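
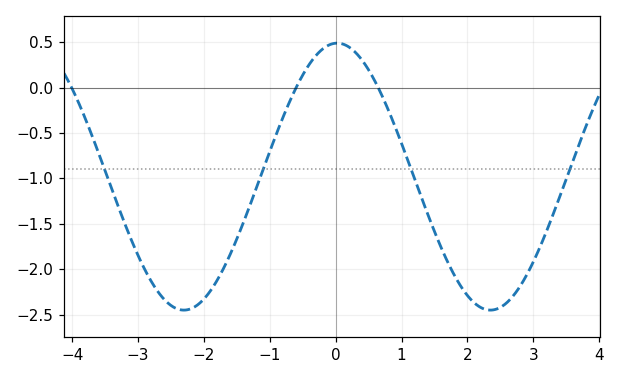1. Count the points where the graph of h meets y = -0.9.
4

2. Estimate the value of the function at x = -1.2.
-1.1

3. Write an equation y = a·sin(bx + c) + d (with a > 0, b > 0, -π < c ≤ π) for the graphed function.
y = 1.47sin(1.4x + 1.5) - 0.98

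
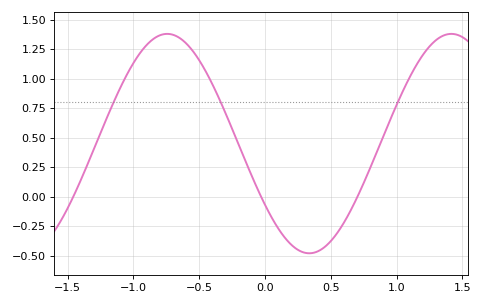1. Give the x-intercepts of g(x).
-1.46, -0.029, 0.703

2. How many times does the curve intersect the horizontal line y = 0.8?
3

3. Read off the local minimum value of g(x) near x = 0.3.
-0.48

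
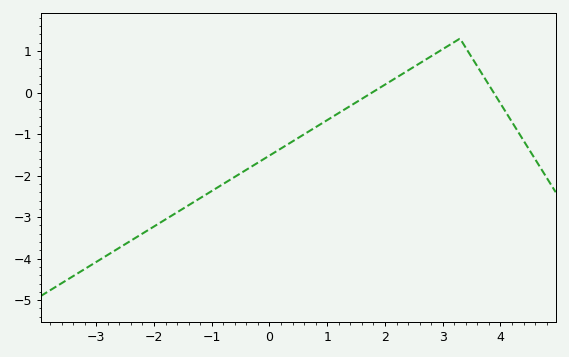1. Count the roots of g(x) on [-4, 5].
2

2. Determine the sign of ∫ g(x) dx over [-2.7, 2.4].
negative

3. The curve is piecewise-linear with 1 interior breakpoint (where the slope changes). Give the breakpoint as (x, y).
(3.3, 1.3)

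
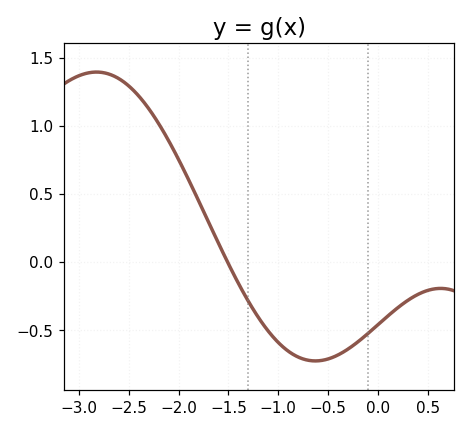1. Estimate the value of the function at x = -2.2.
1.02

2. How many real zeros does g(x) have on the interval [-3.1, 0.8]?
1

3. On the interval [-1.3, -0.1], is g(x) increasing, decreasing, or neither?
neither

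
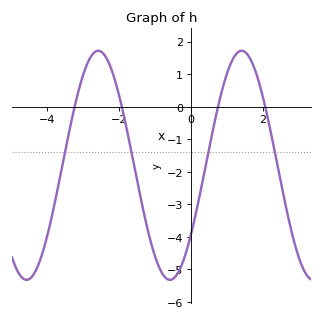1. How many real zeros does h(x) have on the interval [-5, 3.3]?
4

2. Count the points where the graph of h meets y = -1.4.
4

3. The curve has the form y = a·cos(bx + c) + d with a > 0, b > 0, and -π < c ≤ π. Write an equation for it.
y = 3.52cos(1.6x - 2.2) - 1.8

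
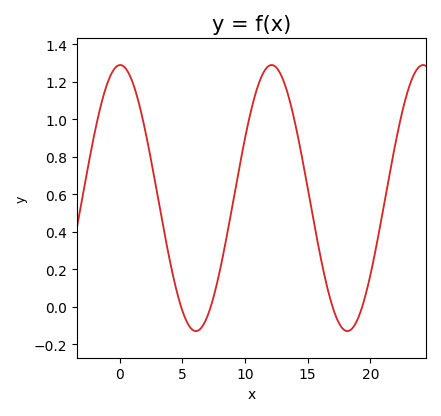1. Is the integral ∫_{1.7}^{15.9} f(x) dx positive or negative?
positive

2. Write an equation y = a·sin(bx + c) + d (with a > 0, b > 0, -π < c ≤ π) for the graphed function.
y = 0.71sin(0.52x + 1.55) + 0.58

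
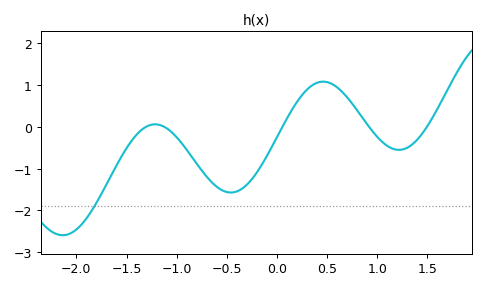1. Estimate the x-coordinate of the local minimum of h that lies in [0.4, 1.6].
1.22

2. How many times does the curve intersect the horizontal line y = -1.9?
1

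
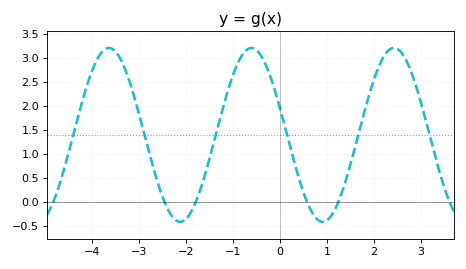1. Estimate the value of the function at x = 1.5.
0.8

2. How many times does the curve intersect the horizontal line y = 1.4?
6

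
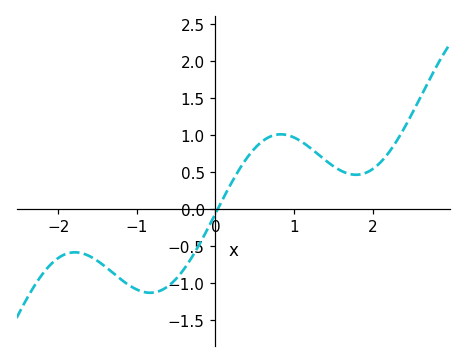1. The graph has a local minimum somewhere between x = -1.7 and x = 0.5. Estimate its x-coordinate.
-0.8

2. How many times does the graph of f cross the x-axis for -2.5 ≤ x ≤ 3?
1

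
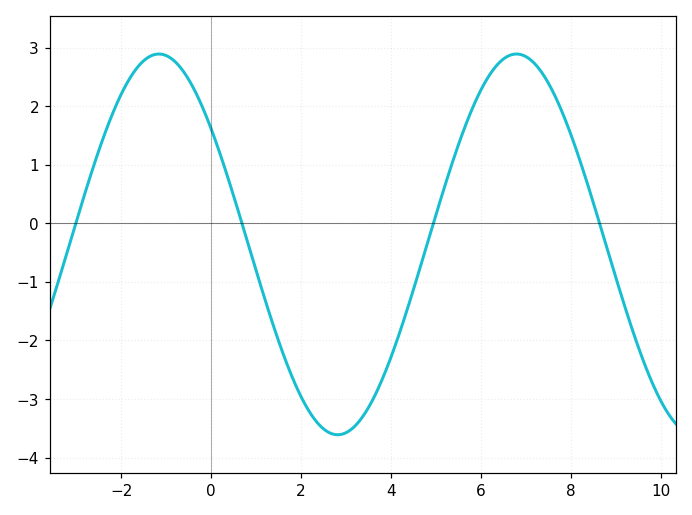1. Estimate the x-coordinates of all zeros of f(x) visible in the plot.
-3, 0.6, 5, 8.6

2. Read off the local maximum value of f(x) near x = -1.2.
2.9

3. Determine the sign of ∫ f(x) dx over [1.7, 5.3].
negative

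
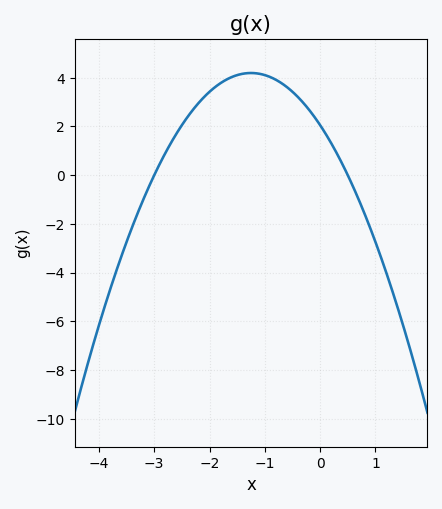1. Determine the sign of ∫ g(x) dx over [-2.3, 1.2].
positive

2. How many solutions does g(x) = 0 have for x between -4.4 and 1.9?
2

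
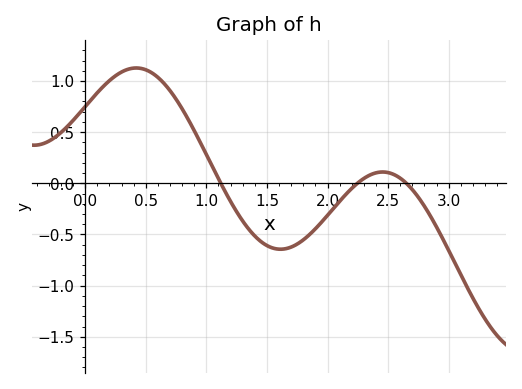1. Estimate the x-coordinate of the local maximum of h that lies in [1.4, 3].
2.45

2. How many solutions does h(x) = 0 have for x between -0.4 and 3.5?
3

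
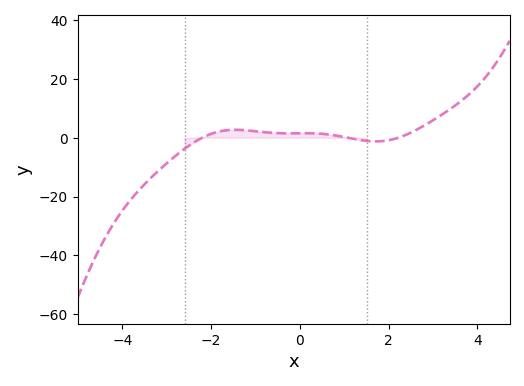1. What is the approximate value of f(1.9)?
-1.06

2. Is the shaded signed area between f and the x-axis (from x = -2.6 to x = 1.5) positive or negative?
positive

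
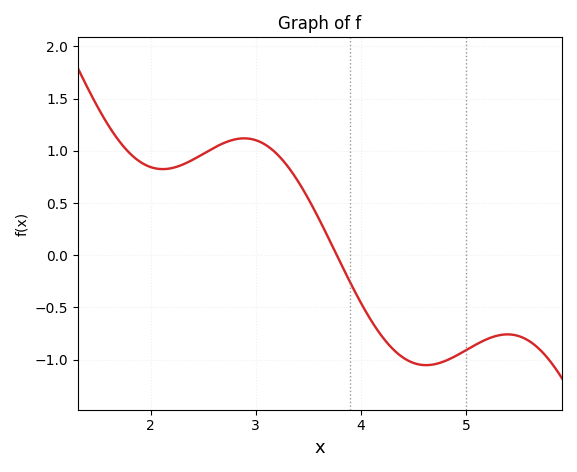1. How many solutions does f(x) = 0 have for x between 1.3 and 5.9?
1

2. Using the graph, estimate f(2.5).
0.95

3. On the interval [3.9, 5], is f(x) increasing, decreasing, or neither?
neither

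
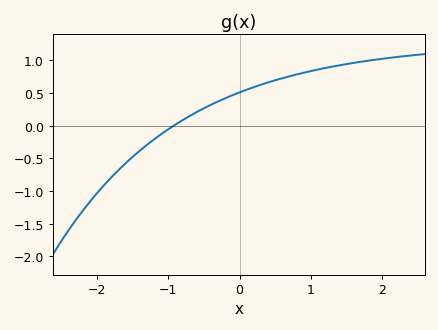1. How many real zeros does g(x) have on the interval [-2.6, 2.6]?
1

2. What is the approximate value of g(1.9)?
1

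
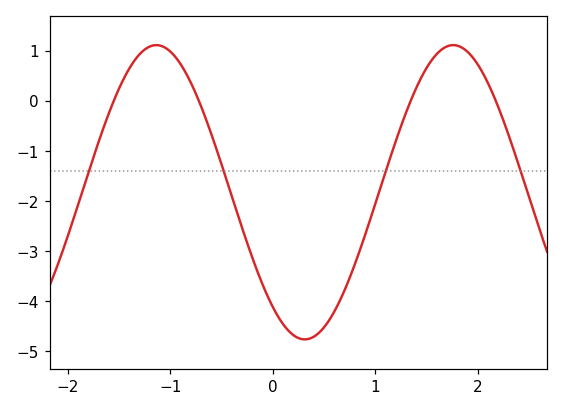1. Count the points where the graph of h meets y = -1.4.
4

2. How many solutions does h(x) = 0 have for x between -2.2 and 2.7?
4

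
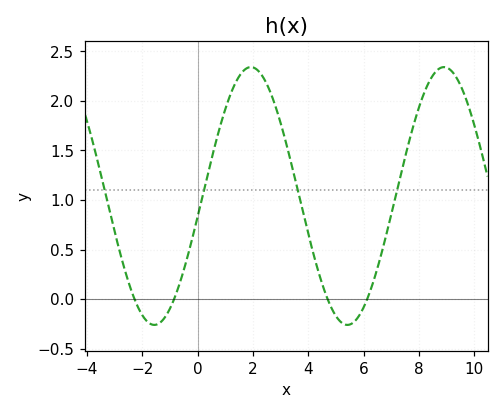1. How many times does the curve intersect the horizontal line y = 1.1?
4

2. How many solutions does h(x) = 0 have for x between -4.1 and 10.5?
4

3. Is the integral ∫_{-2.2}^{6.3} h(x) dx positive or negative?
positive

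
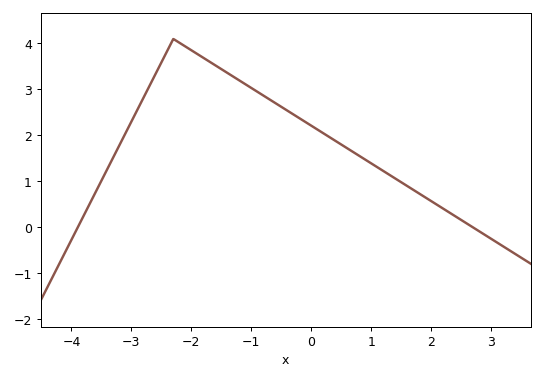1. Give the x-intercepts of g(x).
-3.8, 2.6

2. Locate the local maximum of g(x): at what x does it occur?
-2.4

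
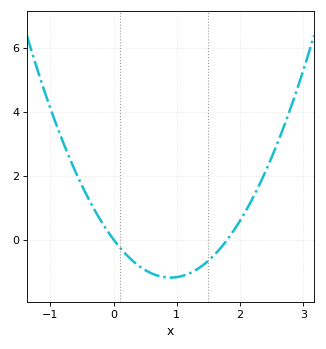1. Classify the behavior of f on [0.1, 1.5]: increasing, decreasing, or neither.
neither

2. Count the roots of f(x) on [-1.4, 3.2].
2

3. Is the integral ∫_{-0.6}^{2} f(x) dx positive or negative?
negative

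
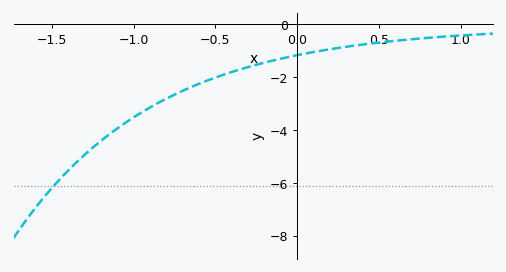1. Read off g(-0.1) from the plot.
-1.2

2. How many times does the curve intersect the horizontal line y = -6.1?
1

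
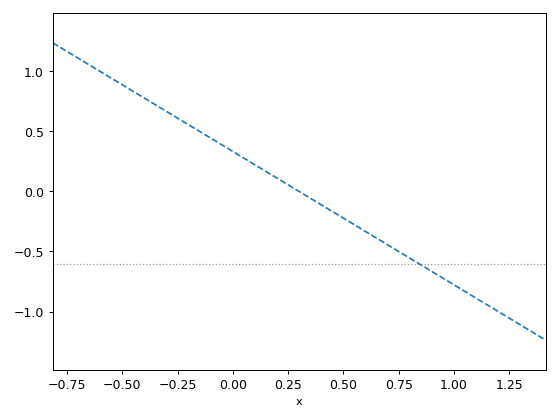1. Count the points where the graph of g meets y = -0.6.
1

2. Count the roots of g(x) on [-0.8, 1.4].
1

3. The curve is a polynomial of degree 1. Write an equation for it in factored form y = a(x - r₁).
y = -1.11(x - 0.3)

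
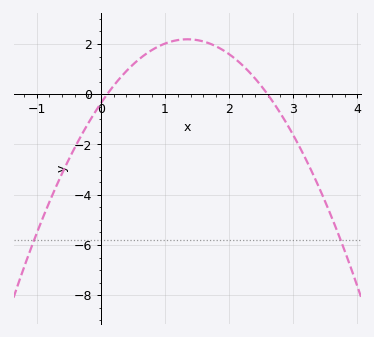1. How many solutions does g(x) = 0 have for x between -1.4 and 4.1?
2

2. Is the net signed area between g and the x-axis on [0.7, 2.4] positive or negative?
positive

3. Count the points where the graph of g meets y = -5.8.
2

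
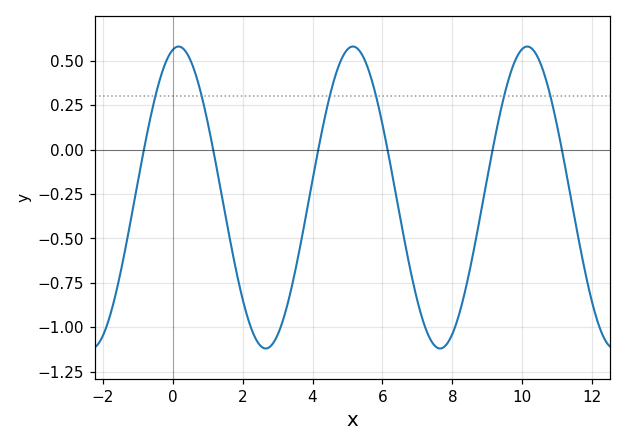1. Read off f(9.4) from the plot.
0.236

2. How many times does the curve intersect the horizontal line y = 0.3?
6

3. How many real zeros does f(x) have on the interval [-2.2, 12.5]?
6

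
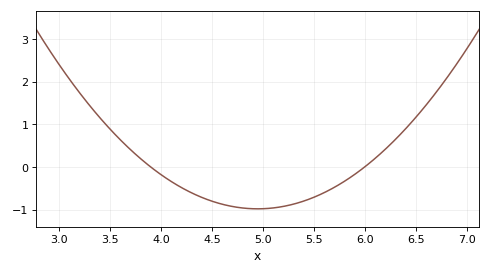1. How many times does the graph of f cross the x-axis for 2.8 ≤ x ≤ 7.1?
2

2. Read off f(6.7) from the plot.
1.7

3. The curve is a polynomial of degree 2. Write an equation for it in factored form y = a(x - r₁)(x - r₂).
y = 0.89(x - 3.9)(x - 6)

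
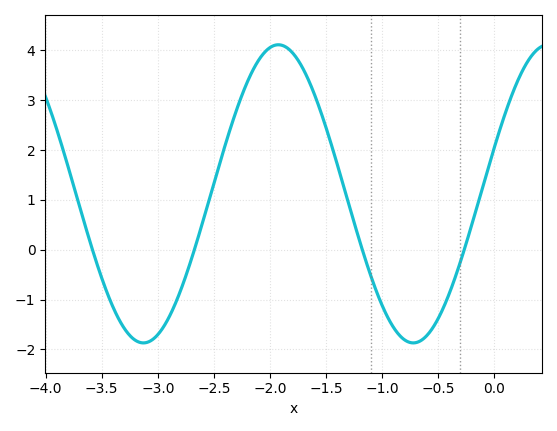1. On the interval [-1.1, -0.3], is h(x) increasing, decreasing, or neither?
neither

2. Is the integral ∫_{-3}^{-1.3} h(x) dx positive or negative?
positive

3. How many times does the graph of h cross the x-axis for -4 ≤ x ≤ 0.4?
4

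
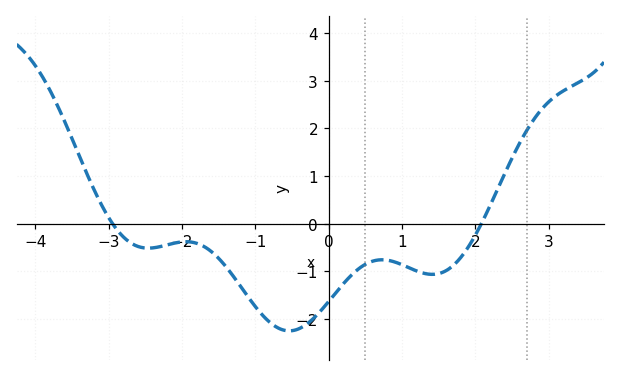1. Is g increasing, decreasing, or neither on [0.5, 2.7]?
neither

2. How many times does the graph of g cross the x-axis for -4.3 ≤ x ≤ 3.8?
2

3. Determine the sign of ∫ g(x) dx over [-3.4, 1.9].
negative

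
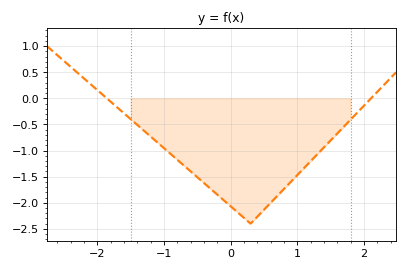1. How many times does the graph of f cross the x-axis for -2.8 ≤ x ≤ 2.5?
2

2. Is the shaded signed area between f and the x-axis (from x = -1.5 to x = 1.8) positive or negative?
negative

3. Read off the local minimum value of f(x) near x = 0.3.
-2.4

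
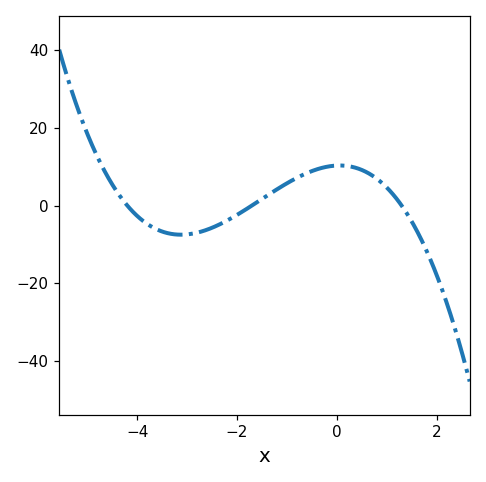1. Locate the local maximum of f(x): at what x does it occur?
0.056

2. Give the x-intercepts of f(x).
-4.2, -1.7, 1.3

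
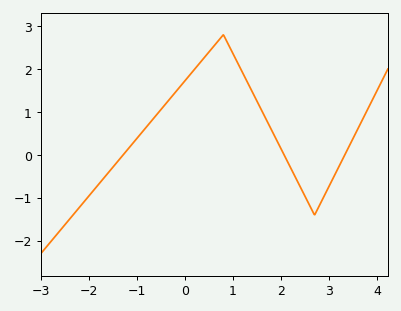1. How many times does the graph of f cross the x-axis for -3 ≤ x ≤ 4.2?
3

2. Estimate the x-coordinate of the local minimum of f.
2.7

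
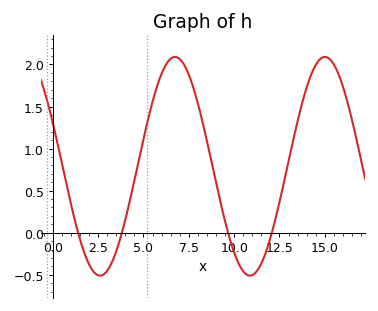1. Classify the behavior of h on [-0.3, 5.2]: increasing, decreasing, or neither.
neither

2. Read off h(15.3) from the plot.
2.05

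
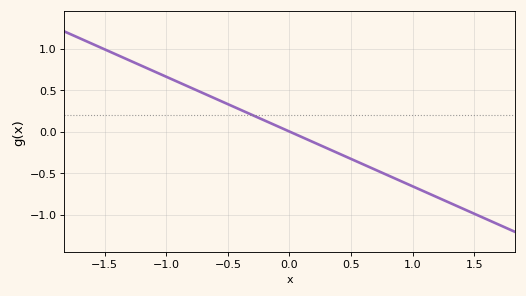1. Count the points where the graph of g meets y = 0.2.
1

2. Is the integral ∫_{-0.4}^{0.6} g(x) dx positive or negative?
negative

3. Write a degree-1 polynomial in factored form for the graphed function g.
y = -0.66(x - 0)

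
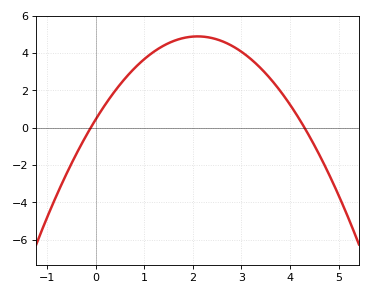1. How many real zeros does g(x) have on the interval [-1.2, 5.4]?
2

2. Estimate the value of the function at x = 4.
1.2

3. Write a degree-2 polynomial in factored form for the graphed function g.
y = -1.01(x + 0.1)(x - 4.3)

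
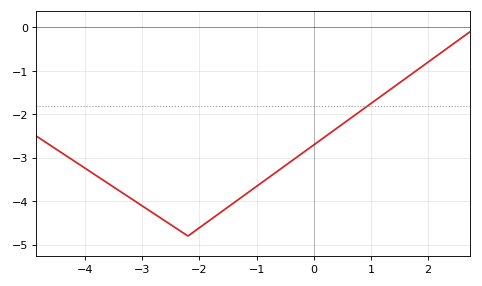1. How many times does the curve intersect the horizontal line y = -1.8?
1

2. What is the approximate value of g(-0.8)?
-3.47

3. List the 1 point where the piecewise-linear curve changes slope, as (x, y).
(-2.2, -4.8)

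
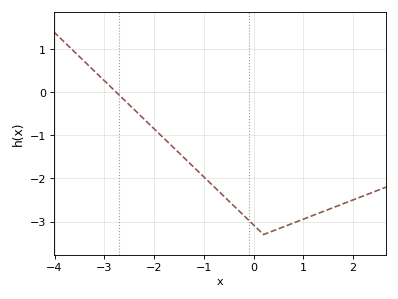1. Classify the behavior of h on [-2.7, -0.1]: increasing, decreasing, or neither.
decreasing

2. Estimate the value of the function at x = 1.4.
-2.76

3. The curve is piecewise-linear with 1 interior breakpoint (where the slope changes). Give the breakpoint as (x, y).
(0.2, -3.3)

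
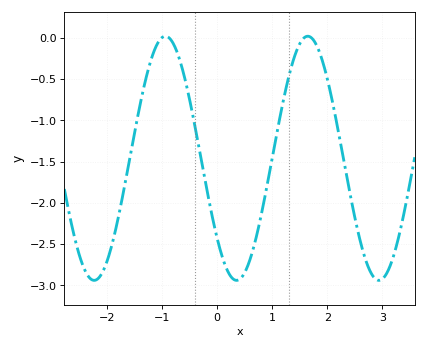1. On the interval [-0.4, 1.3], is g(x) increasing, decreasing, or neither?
neither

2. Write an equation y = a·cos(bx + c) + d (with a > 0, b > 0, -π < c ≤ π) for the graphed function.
y = 1.48cos(2.43x + 2.28) - 1.46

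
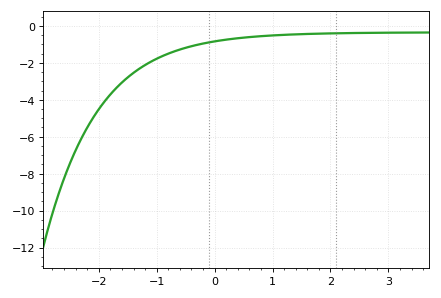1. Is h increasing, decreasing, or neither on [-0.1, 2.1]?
increasing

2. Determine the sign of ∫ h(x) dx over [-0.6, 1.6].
negative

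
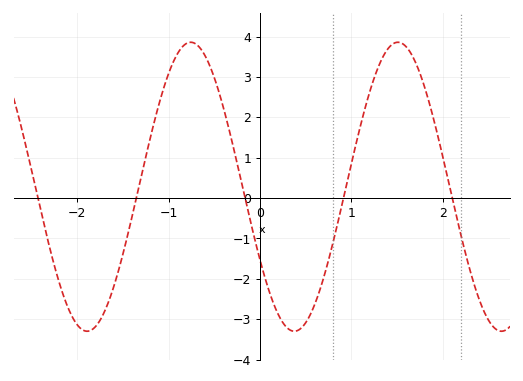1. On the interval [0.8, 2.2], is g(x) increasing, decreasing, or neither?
neither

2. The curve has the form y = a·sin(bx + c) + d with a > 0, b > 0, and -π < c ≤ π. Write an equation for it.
y = 3.58sin(2.77x - 2.61) + 0.28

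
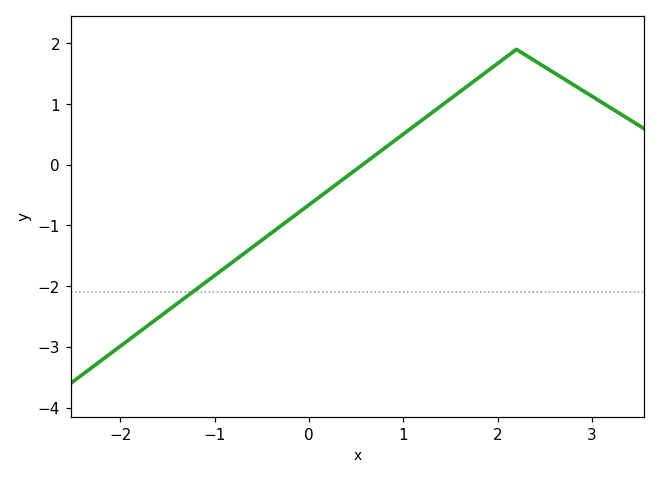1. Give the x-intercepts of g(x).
0.567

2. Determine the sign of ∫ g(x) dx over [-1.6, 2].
negative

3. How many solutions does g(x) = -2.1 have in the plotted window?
1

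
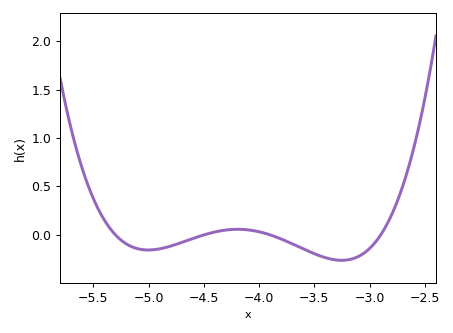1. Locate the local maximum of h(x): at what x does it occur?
-4.2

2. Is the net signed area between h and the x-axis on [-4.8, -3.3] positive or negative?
negative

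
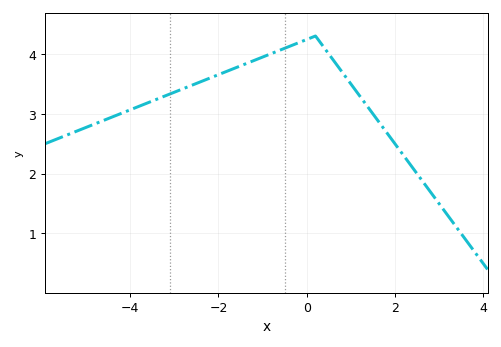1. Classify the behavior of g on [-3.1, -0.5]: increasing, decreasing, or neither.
increasing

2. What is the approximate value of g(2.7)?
1.8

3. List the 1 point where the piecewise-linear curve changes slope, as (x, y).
(0.2, 4.3)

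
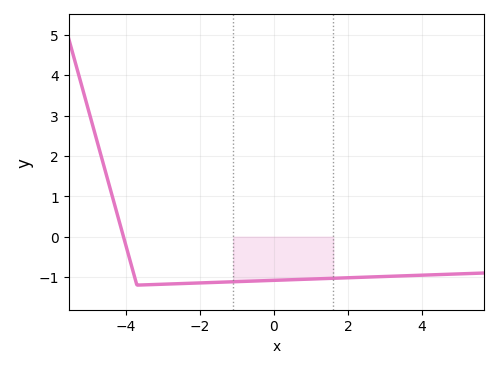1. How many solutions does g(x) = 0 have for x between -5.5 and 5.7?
1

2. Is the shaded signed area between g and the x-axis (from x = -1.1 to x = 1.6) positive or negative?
negative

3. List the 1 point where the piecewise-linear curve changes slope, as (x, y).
(-3.7, -1.2)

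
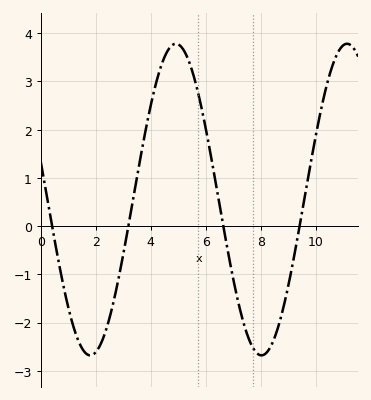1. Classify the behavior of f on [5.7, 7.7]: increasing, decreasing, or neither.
decreasing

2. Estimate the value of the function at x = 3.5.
1.01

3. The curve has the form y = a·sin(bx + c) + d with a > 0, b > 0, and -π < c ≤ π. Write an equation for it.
y = 3.23sin(1.01x + 2.89) + 0.55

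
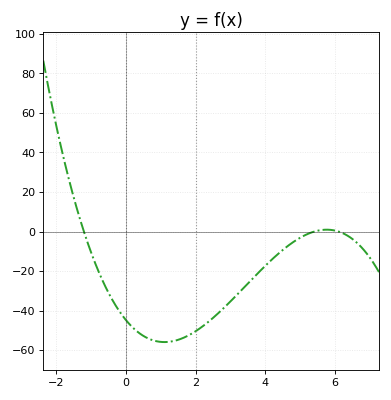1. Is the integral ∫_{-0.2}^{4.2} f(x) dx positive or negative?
negative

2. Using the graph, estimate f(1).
-56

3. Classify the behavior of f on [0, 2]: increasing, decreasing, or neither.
neither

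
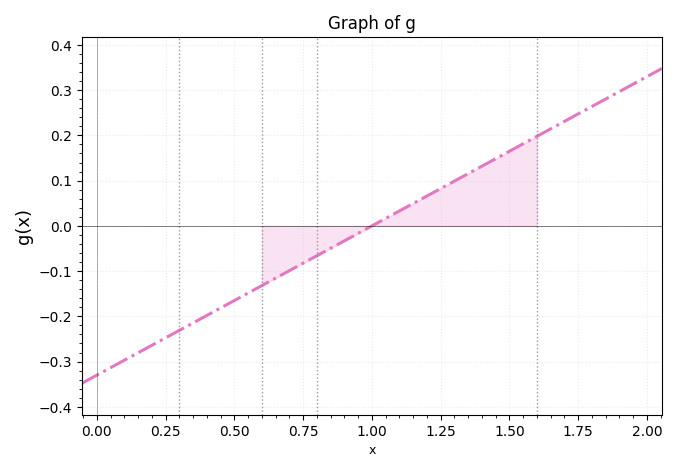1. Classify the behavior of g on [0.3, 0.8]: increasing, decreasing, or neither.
increasing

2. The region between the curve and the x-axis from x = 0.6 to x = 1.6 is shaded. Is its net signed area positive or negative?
positive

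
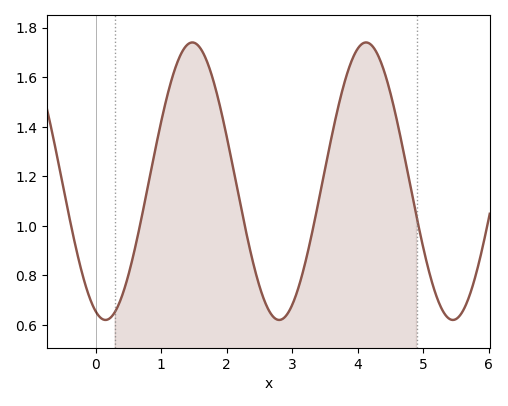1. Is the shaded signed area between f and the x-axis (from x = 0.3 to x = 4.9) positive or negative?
positive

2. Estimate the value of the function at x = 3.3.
0.96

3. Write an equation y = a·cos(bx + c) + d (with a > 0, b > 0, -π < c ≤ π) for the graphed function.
y = 0.56cos(2.4x + 2.8) + 1.18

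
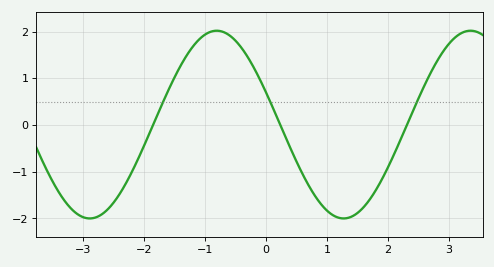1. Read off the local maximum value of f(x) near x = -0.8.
2.02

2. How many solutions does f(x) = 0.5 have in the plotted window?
3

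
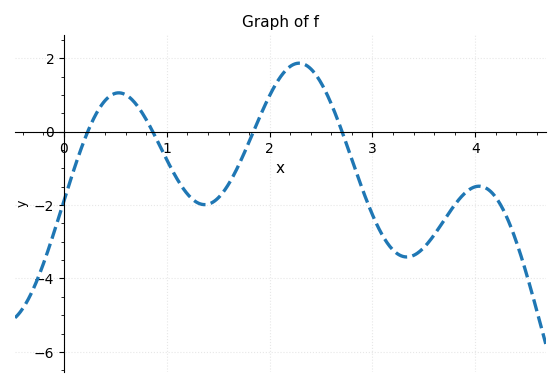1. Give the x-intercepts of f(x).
0.2, 0.9, 1.8, 2.7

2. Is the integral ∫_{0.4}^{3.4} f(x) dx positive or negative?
negative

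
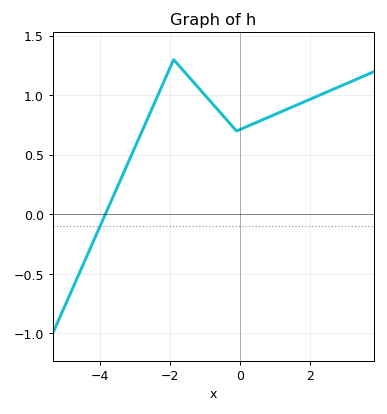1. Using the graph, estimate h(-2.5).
0.9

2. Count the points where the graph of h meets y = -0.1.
1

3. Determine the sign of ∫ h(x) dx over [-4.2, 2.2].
positive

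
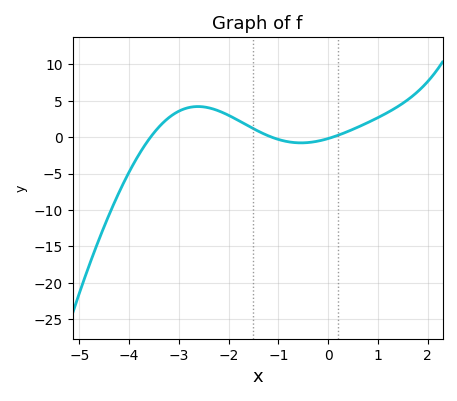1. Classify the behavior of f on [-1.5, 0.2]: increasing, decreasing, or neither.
neither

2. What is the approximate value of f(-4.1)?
-6.17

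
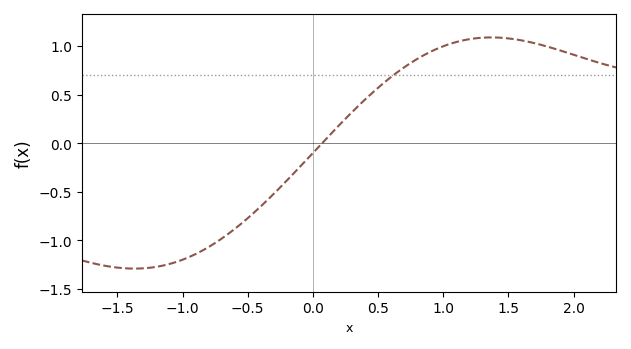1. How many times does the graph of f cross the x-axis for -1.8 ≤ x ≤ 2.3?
1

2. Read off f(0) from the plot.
-0.1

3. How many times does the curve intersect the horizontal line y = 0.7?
1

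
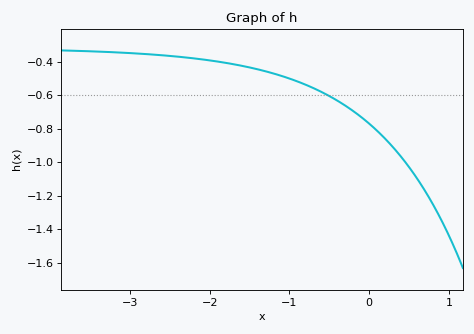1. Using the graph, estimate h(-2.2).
-0.38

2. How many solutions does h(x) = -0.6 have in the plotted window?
1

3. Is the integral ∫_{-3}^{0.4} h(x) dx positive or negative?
negative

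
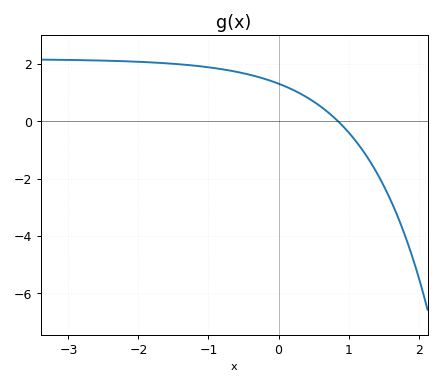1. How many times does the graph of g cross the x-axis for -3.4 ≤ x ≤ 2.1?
1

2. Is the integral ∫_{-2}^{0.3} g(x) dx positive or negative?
positive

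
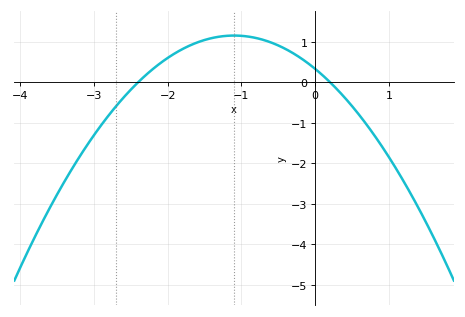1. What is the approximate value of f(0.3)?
-0.184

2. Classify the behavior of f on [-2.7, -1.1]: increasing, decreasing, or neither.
increasing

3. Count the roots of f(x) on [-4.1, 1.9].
2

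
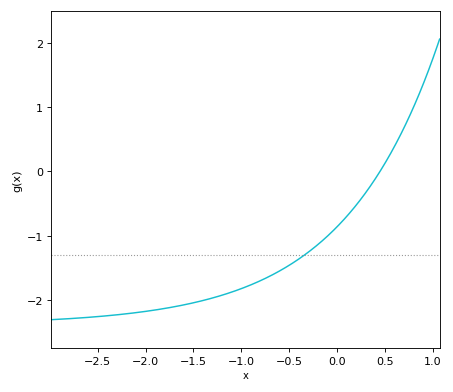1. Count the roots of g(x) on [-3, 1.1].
1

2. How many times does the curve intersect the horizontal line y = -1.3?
1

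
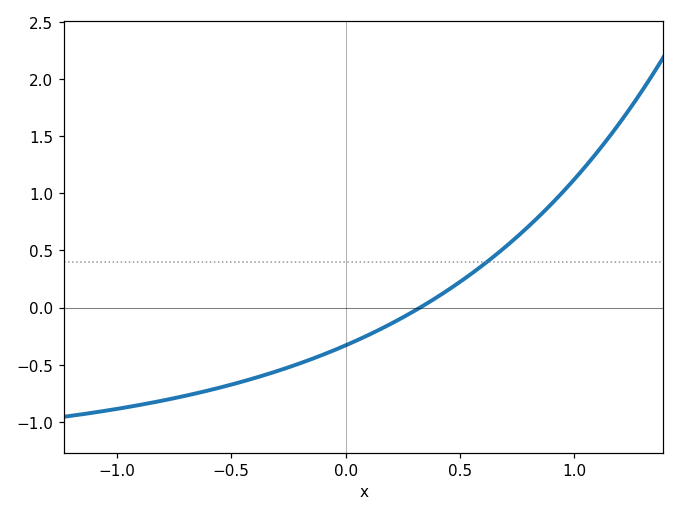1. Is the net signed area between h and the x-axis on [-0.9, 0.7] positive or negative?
negative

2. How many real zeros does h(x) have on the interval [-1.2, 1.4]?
1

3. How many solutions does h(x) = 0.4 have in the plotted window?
1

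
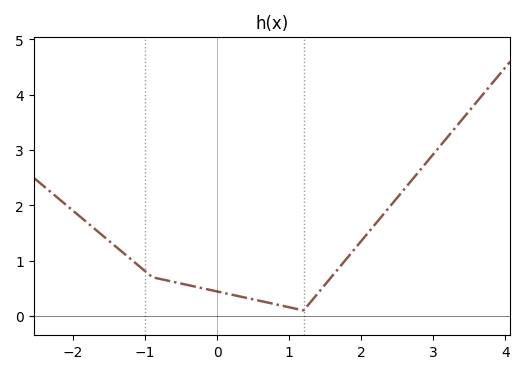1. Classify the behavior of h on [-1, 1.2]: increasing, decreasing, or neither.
decreasing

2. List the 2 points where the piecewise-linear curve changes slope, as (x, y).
(-0.9, 0.7); (1.2, 0.1)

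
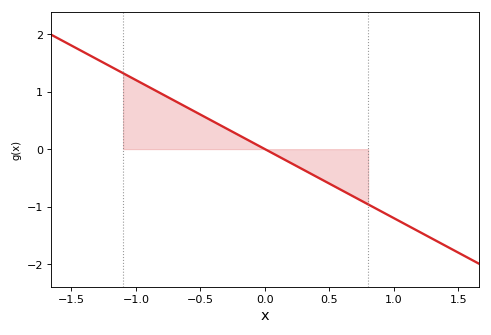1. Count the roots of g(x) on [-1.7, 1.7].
1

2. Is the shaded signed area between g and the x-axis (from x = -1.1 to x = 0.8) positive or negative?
positive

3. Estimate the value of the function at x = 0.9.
-1.08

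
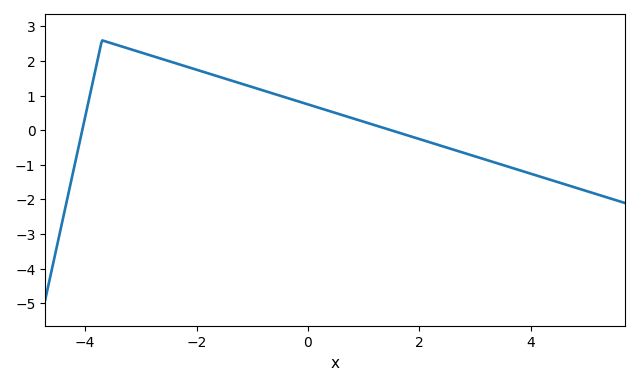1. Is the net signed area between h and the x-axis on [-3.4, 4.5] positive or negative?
positive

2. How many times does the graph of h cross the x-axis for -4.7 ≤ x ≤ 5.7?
2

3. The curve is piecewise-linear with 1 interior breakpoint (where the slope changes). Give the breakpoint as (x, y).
(-3.7, 2.6)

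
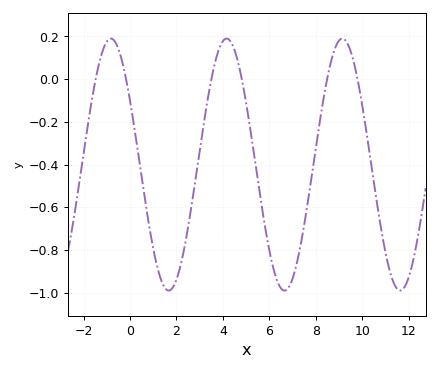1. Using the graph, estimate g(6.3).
-0.94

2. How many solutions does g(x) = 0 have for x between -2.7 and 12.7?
6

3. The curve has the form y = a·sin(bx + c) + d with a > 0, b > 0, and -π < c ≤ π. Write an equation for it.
y = 0.59sin(1.3x + 2.6) - 0.4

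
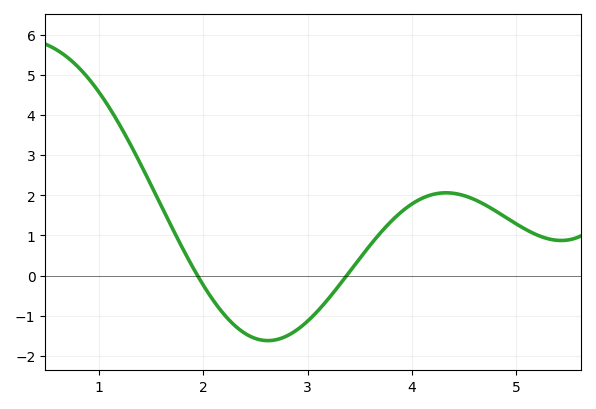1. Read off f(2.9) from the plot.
-1.3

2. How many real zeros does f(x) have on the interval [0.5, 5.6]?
2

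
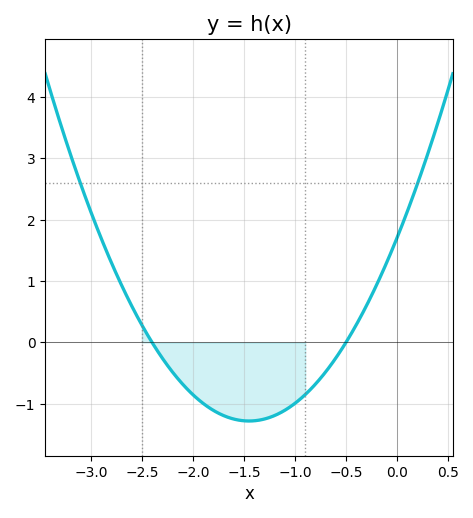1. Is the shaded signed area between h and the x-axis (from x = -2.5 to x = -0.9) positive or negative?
negative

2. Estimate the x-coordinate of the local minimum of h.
-1.4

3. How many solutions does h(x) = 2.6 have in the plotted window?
2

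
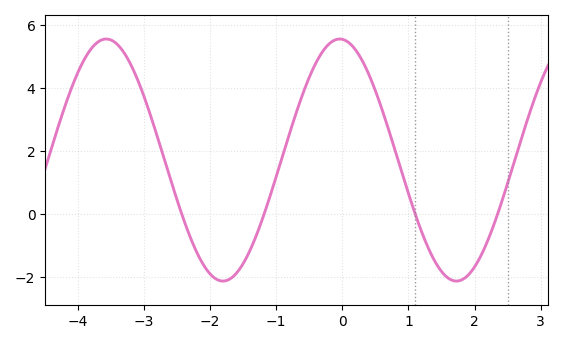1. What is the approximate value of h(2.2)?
-0.837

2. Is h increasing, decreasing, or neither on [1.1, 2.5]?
neither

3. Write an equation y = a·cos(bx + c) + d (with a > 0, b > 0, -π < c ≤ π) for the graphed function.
y = 3.85cos(1.78x + 0.07) + 1.72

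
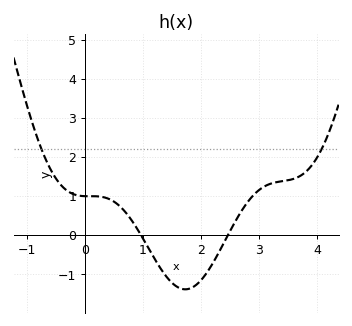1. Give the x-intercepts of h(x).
0.96, 2.47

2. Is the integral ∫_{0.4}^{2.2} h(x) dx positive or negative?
negative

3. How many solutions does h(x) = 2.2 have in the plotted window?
2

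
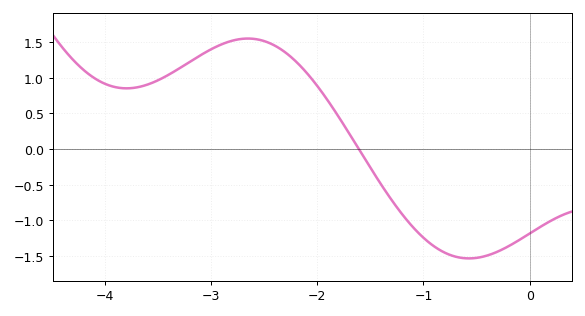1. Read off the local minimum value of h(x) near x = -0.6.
-1.53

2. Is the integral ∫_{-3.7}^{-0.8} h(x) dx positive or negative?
positive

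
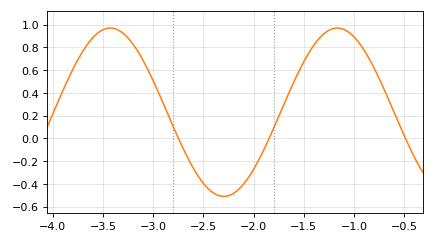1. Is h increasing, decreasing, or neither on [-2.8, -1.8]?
neither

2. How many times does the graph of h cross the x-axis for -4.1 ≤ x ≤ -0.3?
3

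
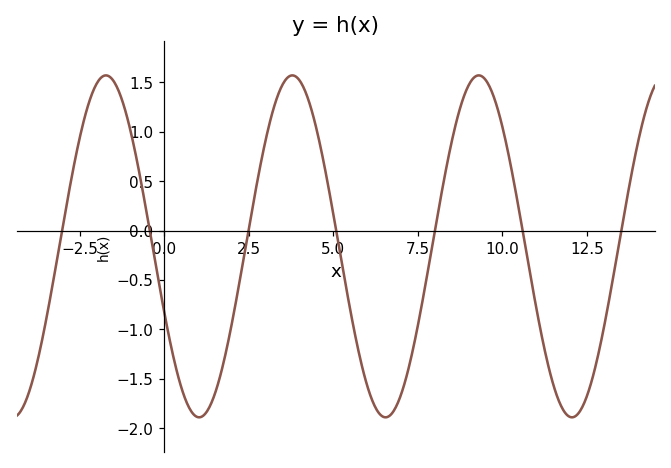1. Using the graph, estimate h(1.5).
-1.65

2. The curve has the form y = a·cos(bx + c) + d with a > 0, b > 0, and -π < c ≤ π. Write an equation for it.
y = 1.73cos(1.1x + 2) - 0.16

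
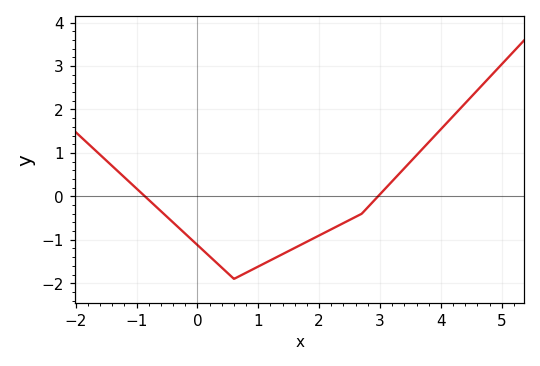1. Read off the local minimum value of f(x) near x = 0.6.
-1.9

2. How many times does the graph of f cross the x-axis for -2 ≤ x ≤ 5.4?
2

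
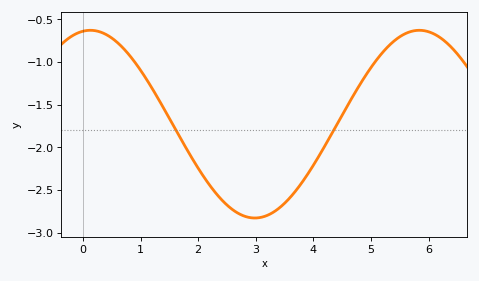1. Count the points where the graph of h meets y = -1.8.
2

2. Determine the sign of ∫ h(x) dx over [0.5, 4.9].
negative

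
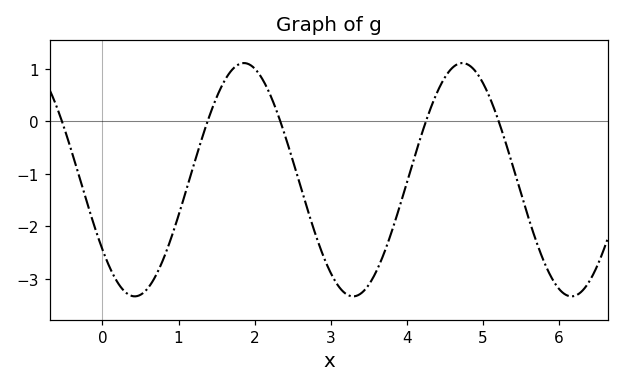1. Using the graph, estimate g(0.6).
-3.2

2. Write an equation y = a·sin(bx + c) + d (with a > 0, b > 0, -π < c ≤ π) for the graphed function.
y = 2.22sin(2.2x - 2.5) - 1.11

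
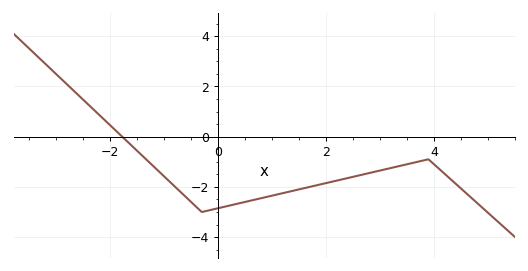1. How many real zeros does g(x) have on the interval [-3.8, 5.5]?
1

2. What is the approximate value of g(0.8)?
-2.4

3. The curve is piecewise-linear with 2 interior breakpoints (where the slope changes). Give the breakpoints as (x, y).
(-0.3, -3); (3.9, -0.9)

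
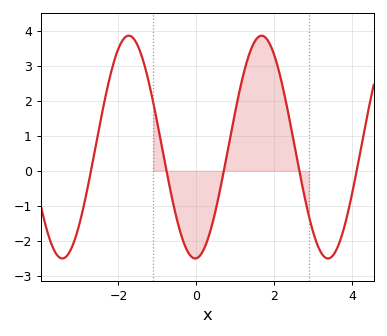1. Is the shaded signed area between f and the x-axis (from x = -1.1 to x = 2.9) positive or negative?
positive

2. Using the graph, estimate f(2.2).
2.5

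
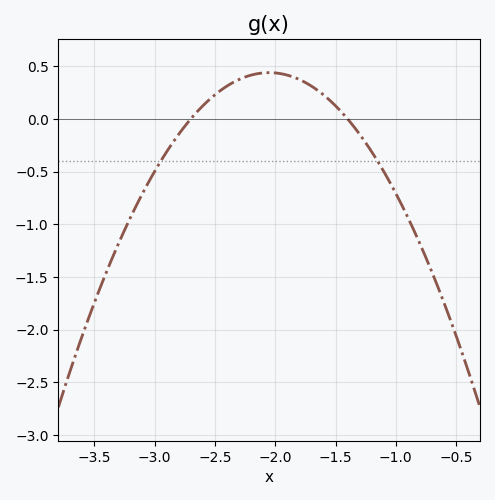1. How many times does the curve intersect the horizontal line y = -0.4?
2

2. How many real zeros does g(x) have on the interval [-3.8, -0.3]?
2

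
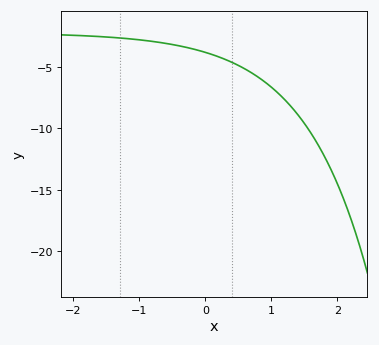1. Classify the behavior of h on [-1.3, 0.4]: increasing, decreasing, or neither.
decreasing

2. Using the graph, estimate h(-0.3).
-3.39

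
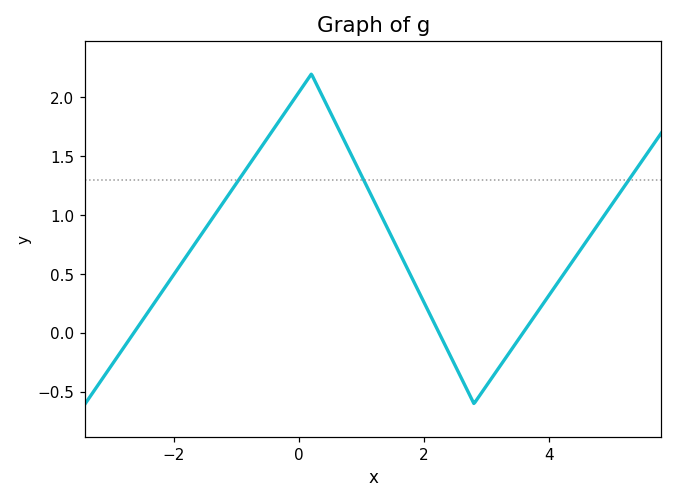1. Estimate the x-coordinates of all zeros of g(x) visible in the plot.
-2.6, 2.2, 3.6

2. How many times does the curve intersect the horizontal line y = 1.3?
3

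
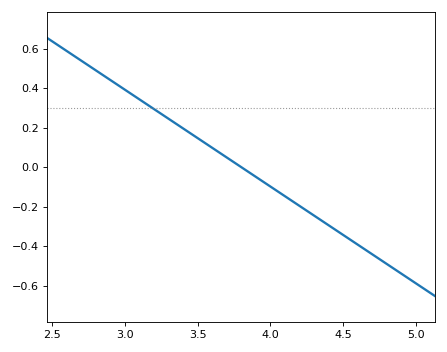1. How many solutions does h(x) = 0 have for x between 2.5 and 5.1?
1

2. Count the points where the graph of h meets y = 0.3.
1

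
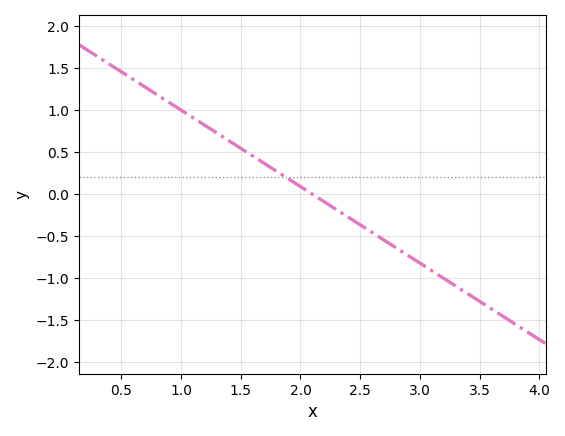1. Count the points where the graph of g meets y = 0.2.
1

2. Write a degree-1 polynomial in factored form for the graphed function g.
y = -0.91(x - 2.1)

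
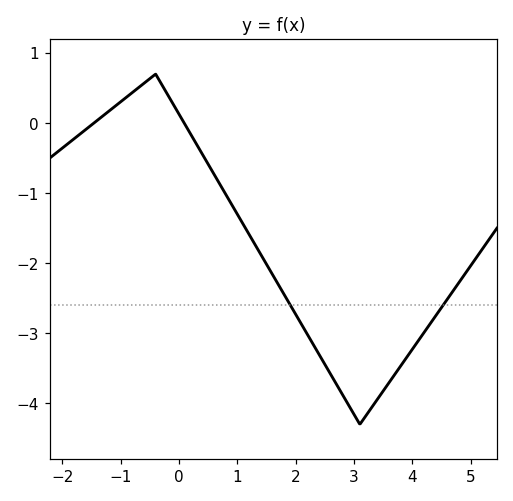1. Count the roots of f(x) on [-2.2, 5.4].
2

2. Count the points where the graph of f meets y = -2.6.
2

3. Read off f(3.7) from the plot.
-3.58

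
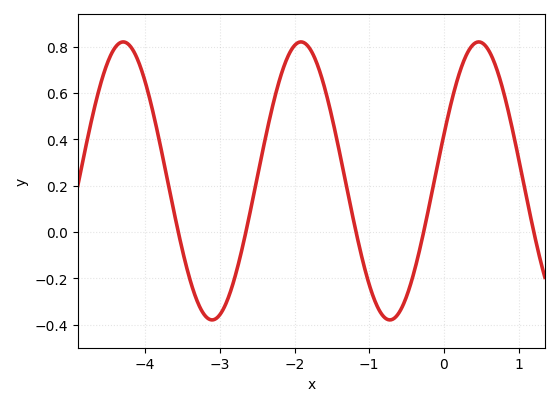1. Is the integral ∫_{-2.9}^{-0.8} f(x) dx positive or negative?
positive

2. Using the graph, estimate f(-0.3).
-0.041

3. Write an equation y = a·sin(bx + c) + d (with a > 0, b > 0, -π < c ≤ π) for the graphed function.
y = 0.6sin(2.64x + 0.342) + 0.22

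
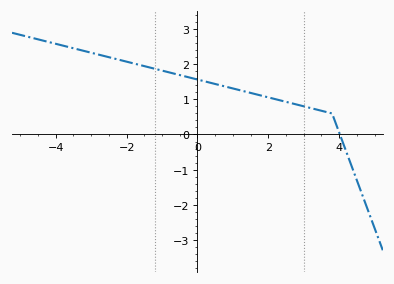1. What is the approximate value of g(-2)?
2.1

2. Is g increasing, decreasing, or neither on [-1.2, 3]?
decreasing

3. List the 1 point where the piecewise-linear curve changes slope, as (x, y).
(3.8, 0.6)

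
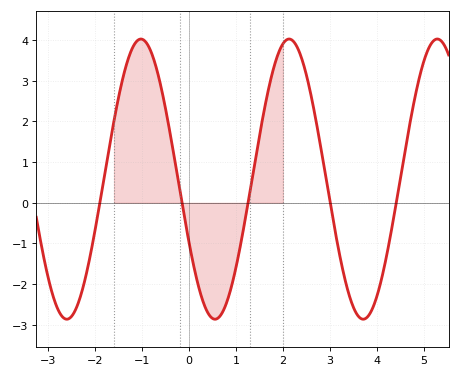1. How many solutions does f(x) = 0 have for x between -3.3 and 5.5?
5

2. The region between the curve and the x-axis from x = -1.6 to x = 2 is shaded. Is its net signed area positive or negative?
positive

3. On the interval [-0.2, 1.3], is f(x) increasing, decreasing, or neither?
neither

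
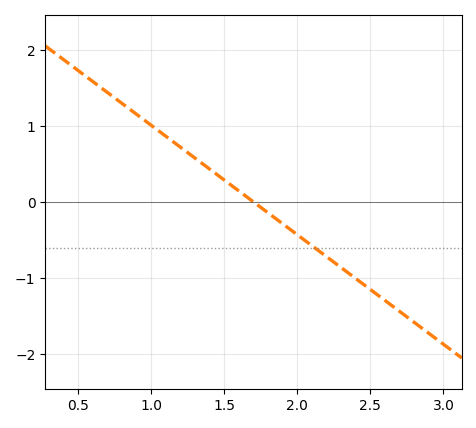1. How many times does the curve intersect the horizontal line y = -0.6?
1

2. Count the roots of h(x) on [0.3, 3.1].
1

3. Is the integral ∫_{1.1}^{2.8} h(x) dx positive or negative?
negative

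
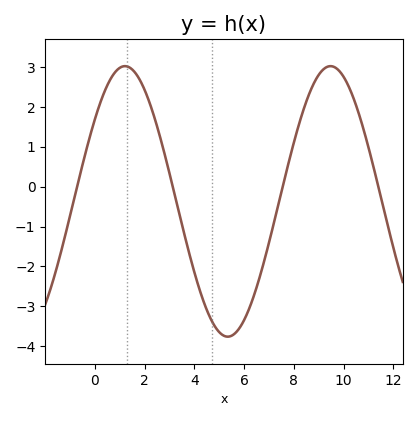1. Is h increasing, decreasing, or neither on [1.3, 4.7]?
decreasing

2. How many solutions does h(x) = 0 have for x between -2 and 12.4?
4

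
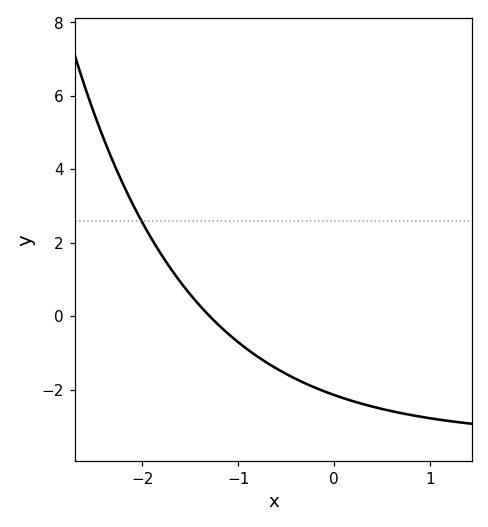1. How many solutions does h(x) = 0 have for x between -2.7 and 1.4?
1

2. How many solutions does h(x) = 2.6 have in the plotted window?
1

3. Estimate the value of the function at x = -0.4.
-1.8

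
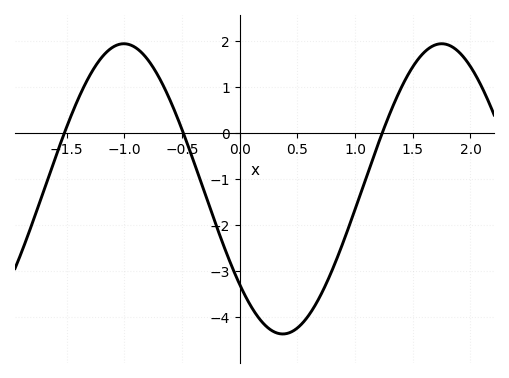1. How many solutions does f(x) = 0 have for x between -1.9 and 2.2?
3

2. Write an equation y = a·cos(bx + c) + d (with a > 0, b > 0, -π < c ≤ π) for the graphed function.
y = 3.15cos(2.28x + 2.29) - 1.21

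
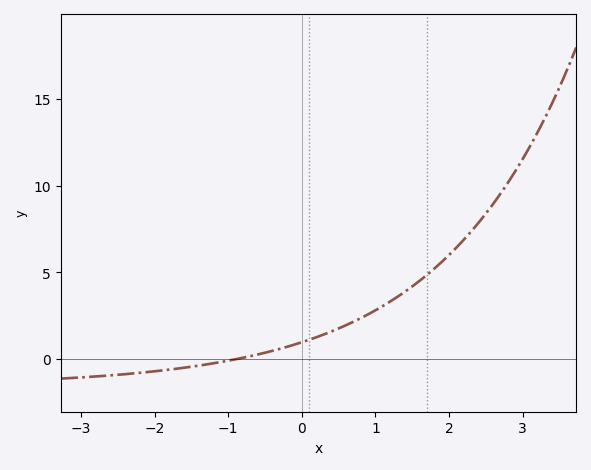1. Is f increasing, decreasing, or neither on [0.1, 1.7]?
increasing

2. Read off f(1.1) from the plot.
3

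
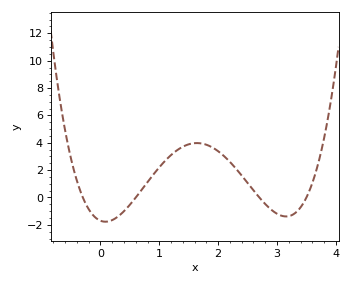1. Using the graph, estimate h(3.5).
0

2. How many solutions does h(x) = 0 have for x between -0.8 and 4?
4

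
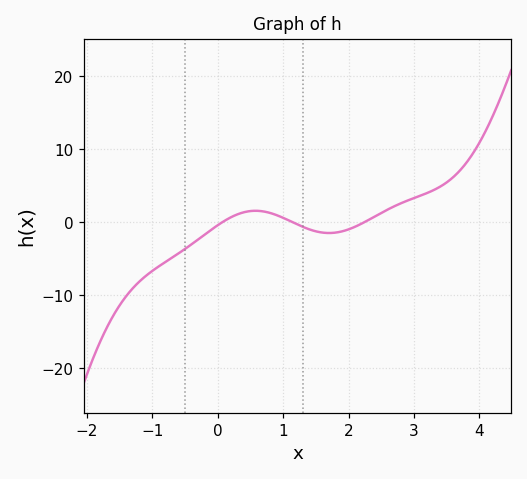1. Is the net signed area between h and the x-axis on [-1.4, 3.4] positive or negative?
negative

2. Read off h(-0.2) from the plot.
-2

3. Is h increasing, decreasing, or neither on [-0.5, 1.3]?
neither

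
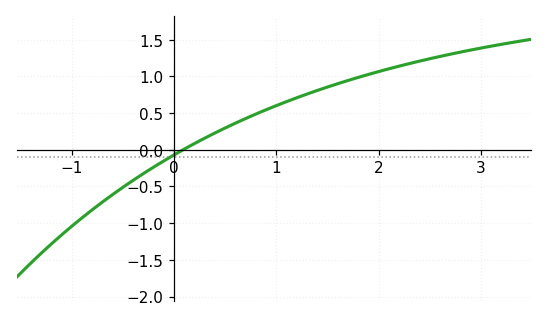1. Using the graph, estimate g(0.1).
0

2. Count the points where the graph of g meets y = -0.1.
1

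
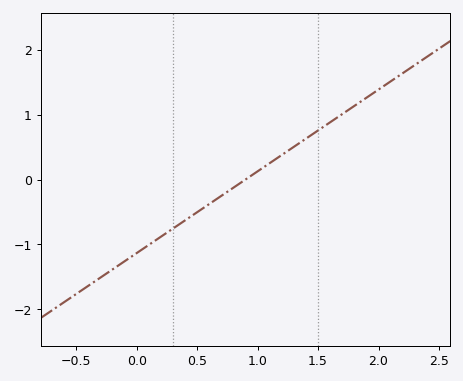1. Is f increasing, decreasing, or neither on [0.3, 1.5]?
increasing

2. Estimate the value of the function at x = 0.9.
0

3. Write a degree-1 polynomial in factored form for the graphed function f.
y = 1.26(x - 0.9)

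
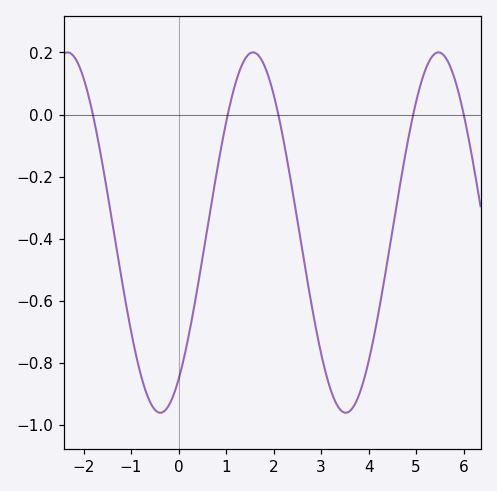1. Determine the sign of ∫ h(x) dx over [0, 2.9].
negative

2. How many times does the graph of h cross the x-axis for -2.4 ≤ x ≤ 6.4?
5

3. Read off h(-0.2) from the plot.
-0.935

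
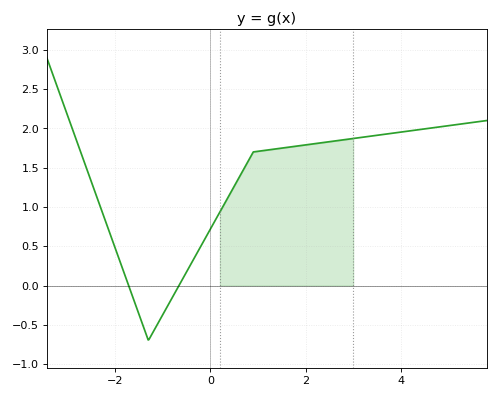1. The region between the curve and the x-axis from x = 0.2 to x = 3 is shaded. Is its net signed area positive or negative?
positive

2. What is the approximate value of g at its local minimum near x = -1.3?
-0.7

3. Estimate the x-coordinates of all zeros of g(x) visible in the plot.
-1.8, -0.6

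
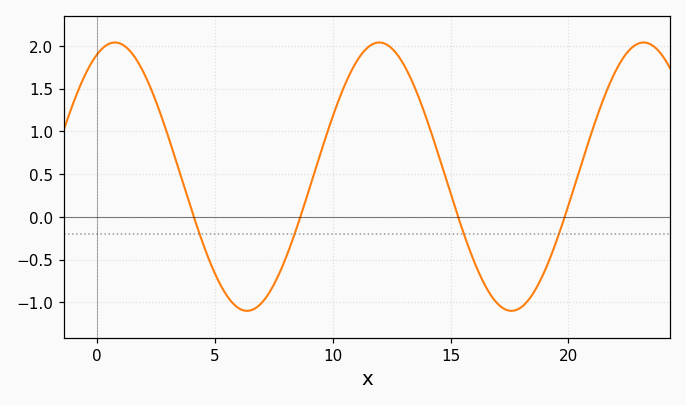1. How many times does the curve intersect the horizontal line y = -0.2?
4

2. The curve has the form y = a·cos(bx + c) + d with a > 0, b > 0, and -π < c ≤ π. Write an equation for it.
y = 1.57cos(0.56x - 0.42) + 0.47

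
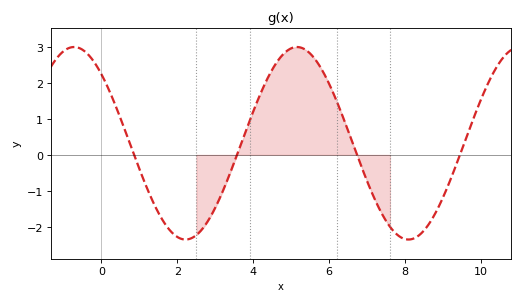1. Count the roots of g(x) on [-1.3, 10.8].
4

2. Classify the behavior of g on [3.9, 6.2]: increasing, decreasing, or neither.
neither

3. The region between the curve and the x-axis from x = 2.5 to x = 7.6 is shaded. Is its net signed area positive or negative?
positive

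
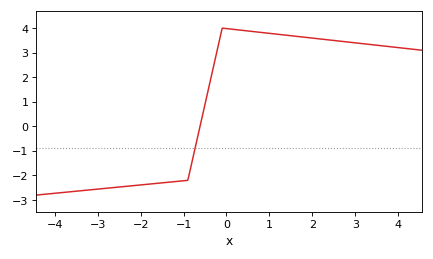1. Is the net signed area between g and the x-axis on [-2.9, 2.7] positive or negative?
positive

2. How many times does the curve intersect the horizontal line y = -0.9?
1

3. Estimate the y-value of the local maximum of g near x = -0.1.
4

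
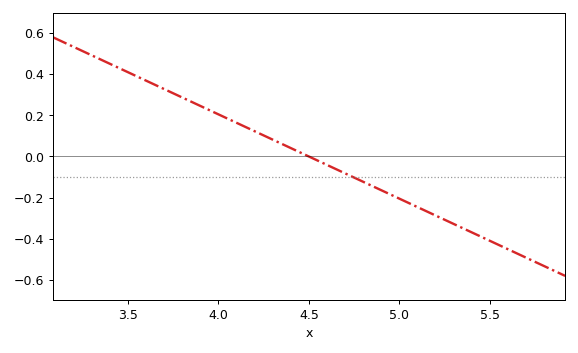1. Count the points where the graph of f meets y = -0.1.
1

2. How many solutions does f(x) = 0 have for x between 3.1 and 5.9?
1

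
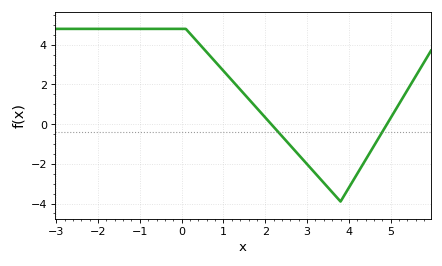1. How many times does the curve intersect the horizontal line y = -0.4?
2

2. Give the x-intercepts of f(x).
2.14, 4.91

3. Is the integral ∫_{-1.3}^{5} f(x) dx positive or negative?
positive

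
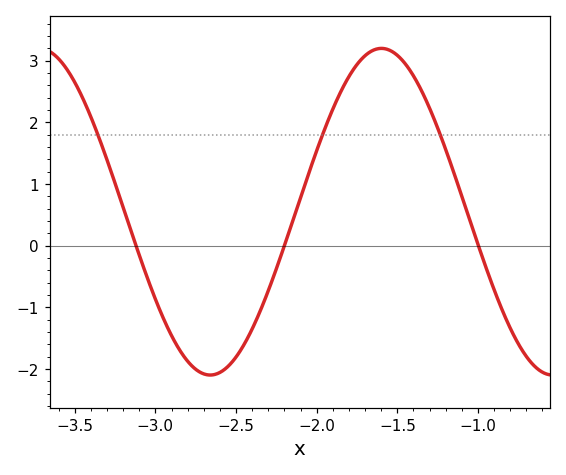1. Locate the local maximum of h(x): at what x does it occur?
-1.6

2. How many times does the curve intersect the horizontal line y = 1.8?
3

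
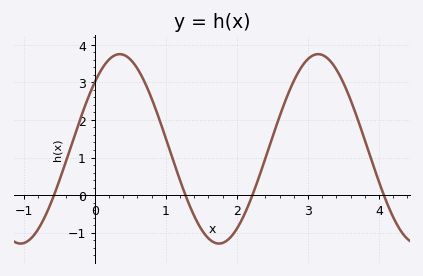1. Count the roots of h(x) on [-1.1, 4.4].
4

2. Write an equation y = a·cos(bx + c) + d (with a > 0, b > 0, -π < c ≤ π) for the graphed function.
y = 2.52cos(2.25x - 0.79) + 1.23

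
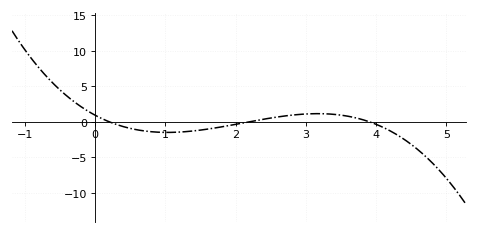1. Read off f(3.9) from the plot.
0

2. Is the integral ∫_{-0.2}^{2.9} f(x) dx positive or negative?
negative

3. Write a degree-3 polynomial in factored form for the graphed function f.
y = -0.54(x - 0.2)(x - 2.2)(x - 3.9)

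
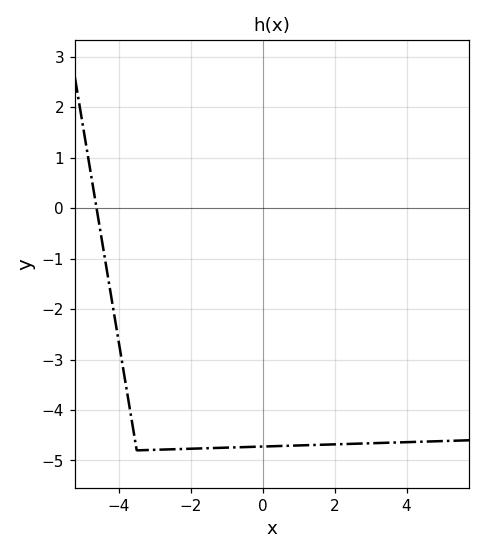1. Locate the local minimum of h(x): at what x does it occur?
-3.4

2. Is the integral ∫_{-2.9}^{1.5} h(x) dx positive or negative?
negative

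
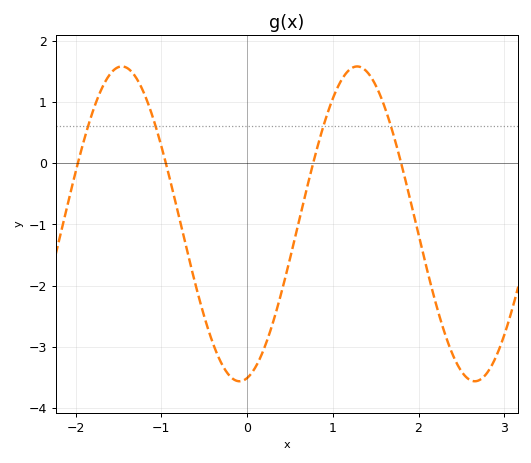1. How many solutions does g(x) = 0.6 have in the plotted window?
4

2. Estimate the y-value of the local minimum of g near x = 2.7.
-3.56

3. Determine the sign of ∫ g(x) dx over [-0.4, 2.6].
negative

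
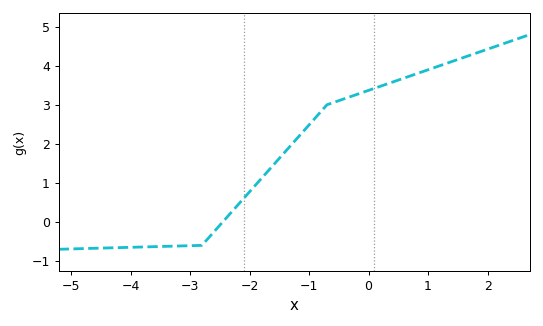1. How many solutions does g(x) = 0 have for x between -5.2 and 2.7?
1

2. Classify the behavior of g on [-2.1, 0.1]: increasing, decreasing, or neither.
increasing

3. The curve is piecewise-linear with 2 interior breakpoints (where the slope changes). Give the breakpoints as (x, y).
(-2.8, -0.6); (-0.7, 3)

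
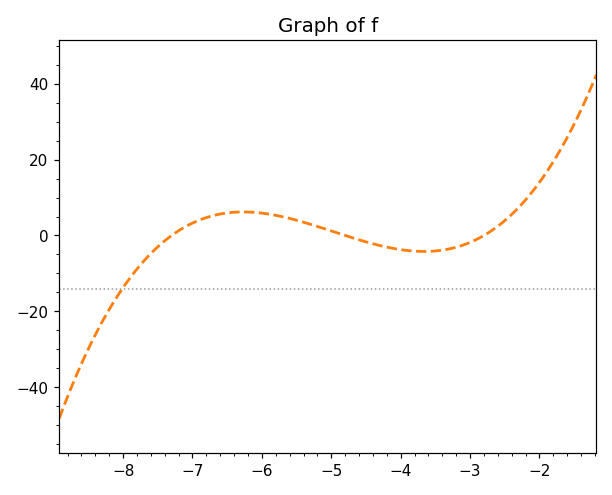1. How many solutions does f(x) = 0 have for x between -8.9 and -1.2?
3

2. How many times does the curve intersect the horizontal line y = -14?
1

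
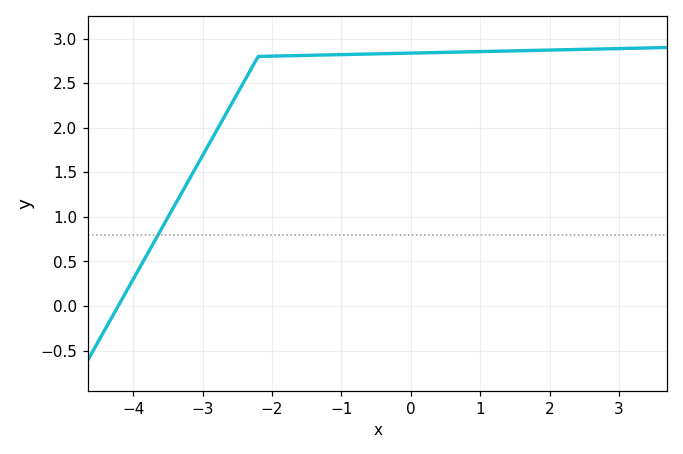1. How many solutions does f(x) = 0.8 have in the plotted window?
1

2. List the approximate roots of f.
-4.22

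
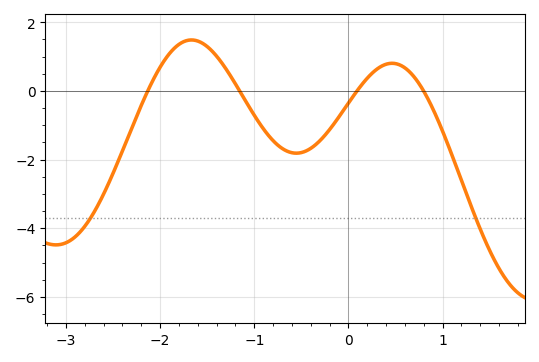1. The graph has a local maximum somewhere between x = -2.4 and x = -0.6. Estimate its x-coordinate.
-1.67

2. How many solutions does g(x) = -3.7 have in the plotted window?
2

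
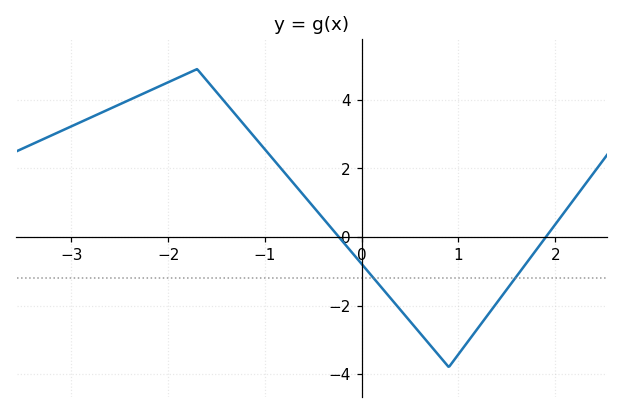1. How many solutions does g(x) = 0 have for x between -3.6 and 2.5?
2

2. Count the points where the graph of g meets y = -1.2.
2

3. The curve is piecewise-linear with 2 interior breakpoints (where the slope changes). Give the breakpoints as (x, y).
(-1.7, 4.9); (0.9, -3.8)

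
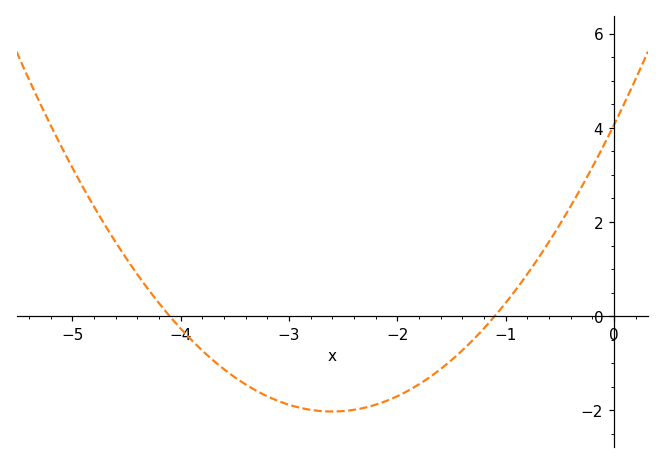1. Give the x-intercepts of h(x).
-4.1, -1.1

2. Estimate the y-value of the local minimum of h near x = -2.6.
-2.02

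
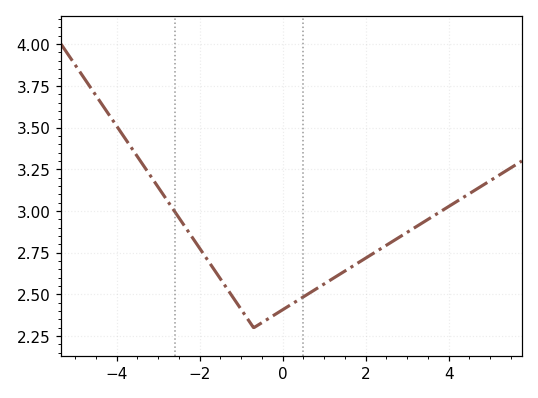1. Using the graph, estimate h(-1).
2.41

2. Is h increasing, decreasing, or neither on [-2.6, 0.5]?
neither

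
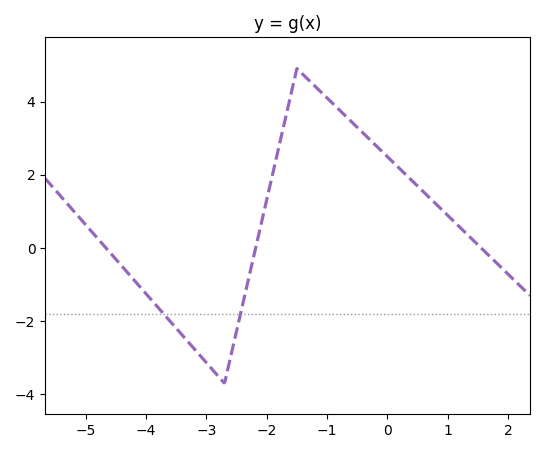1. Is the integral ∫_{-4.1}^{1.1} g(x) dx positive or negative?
positive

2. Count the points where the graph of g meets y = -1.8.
2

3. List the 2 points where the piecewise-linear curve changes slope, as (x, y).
(-2.7, -3.7); (-1.5, 4.9)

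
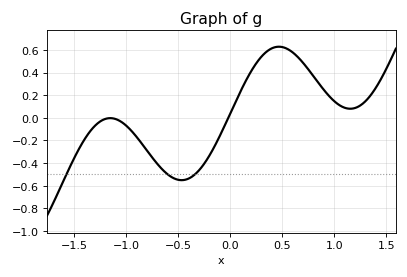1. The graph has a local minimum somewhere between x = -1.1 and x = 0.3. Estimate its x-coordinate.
-0.467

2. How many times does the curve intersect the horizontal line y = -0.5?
3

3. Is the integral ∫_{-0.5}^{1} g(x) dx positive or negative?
positive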